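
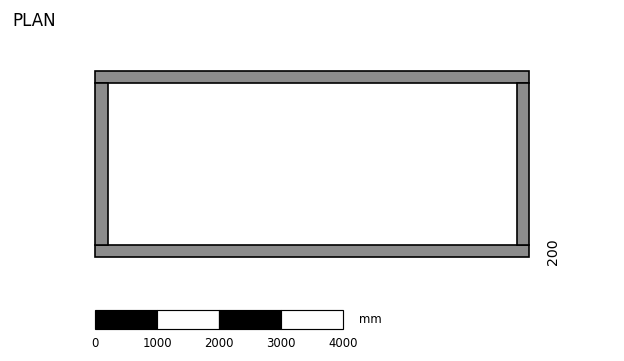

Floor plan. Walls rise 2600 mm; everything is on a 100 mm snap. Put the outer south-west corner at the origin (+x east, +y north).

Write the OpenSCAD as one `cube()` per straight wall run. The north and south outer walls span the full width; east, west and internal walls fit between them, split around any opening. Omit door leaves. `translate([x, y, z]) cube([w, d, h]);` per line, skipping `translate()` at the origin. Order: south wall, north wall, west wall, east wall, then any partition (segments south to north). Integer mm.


cube([7000, 200, 2600]);
translate([0, 2800, 0]) cube([7000, 200, 2600]);
translate([0, 200, 0]) cube([200, 2600, 2600]);
translate([6800, 200, 0]) cube([200, 2600, 2600]);


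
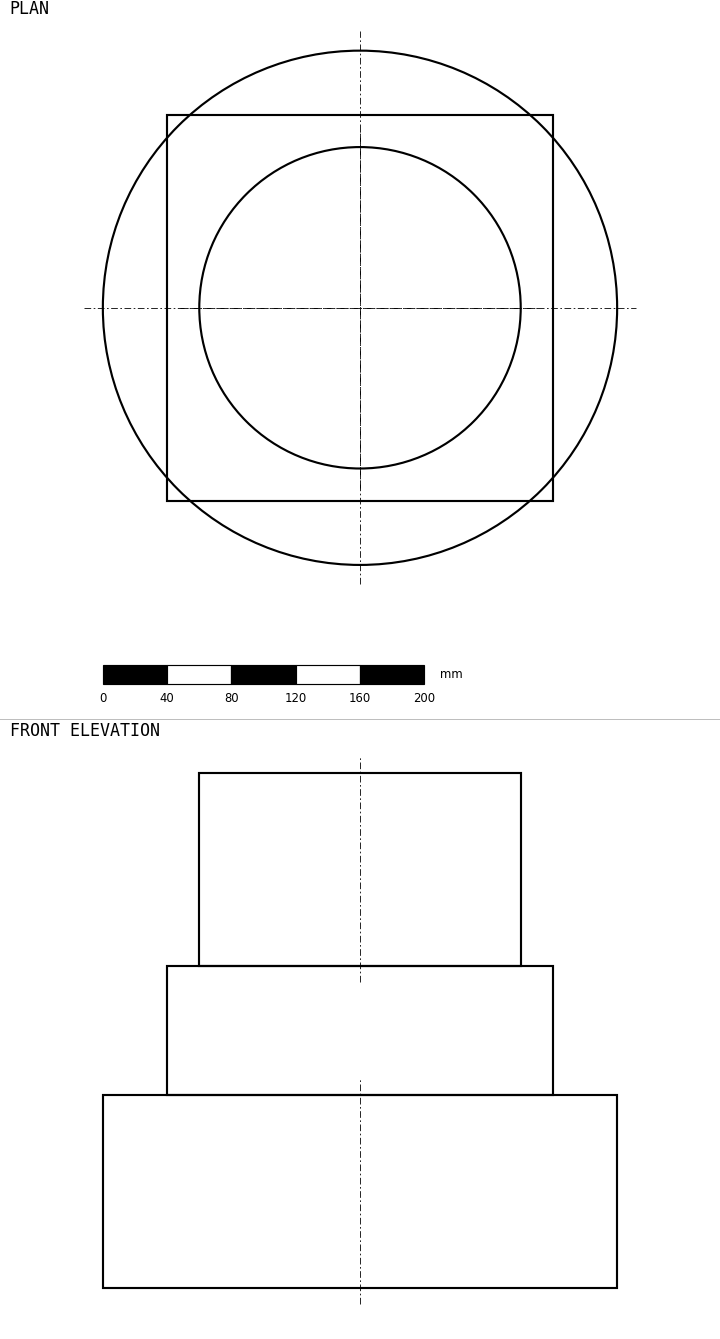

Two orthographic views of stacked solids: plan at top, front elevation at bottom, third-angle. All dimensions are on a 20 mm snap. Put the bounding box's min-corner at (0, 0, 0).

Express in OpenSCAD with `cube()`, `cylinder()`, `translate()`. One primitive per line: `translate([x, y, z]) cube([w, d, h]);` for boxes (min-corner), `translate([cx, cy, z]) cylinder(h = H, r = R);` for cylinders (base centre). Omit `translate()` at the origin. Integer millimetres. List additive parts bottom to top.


translate([160, 160, 0]) cylinder(h = 120, r = 160);
translate([40, 40, 120]) cube([240, 240, 80]);
translate([160, 160, 200]) cylinder(h = 120, r = 100);


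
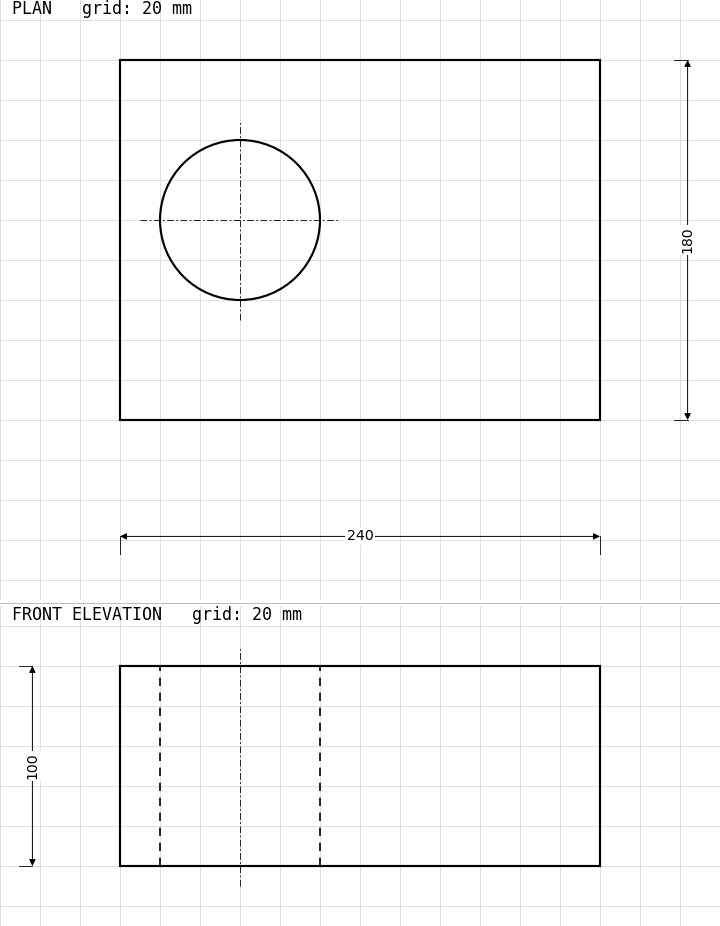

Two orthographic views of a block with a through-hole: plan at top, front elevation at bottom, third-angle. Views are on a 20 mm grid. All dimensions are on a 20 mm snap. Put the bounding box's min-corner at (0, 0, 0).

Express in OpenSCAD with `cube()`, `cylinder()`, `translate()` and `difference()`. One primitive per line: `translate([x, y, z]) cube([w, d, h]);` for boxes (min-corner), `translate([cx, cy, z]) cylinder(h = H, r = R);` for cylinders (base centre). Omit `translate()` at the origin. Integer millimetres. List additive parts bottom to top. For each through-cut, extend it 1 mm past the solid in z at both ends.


difference() {
  cube([240, 180, 100]);
  translate([60, 100, -1]) cylinder(h = 102, r = 40);
}


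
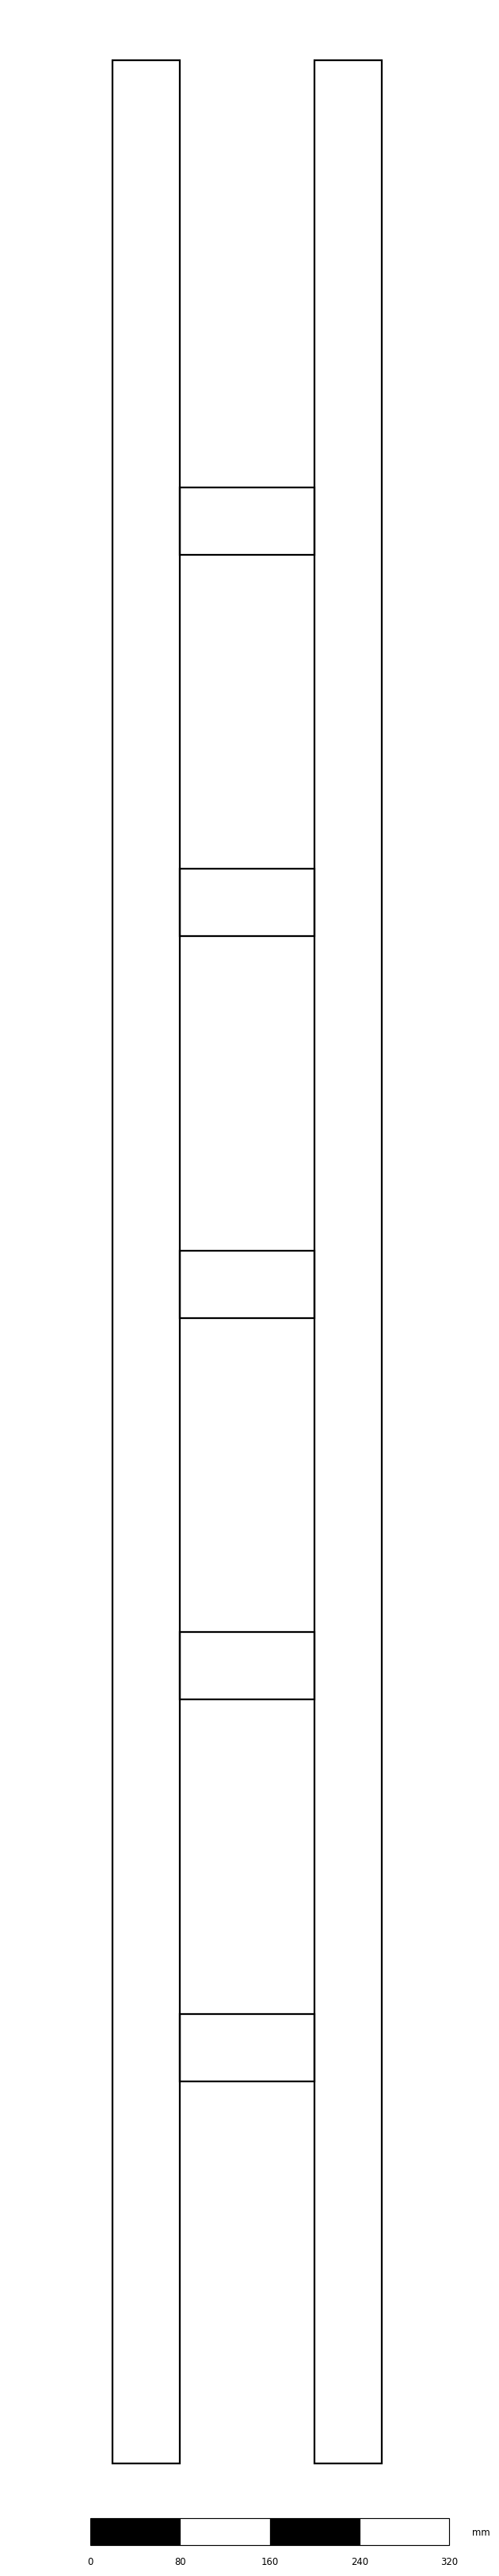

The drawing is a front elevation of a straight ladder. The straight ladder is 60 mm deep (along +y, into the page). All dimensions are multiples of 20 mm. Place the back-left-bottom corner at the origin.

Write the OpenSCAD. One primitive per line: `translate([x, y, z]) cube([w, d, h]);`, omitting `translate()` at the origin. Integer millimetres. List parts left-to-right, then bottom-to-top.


cube([60, 60, 2140]);
translate([60, 0, 340]) cube([120, 60, 60]);
translate([60, 0, 680]) cube([120, 60, 60]);
translate([60, 0, 1020]) cube([120, 60, 60]);
translate([60, 0, 1360]) cube([120, 60, 60]);
translate([60, 0, 1700]) cube([120, 60, 60]);
translate([180, 0, 0]) cube([60, 60, 2140]);


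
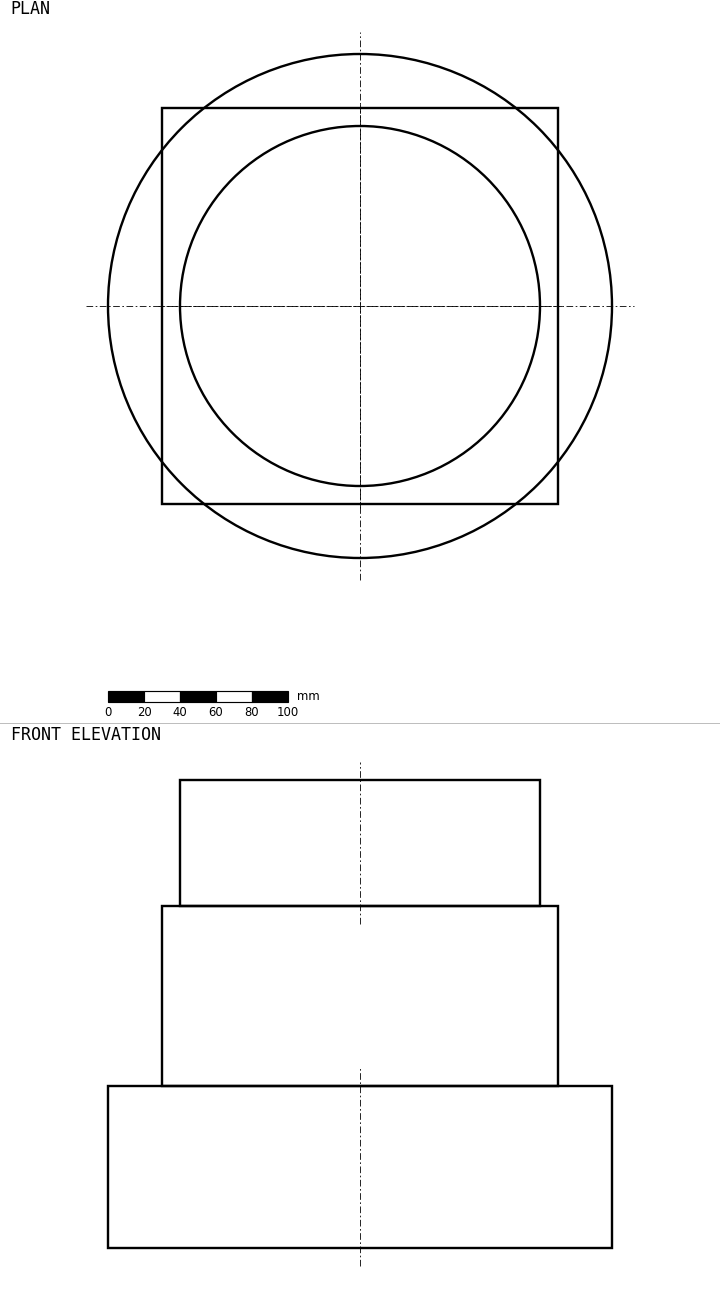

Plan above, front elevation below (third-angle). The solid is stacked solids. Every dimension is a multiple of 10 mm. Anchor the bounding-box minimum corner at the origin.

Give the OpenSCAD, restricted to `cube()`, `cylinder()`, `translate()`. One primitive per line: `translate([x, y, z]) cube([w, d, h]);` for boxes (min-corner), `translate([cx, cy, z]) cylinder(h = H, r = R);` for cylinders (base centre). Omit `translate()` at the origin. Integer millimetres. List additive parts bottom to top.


translate([140, 140, 0]) cylinder(h = 90, r = 140);
translate([30, 30, 90]) cube([220, 220, 100]);
translate([140, 140, 190]) cylinder(h = 70, r = 100);


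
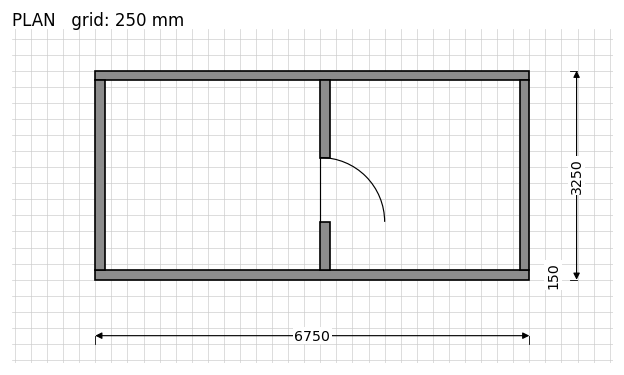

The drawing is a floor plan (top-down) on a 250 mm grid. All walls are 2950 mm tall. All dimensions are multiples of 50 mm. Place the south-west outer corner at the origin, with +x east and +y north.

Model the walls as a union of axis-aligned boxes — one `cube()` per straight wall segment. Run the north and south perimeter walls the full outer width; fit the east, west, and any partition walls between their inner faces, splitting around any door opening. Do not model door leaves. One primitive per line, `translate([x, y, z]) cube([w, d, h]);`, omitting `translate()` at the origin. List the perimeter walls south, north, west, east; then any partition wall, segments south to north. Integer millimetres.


cube([6750, 150, 2950]);
translate([0, 3100, 0]) cube([6750, 150, 2950]);
translate([0, 150, 0]) cube([150, 2950, 2950]);
translate([6600, 150, 0]) cube([150, 2950, 2950]);
translate([3500, 150, 0]) cube([150, 750, 2950]);
translate([3500, 1900, 0]) cube([150, 1200, 2950]);


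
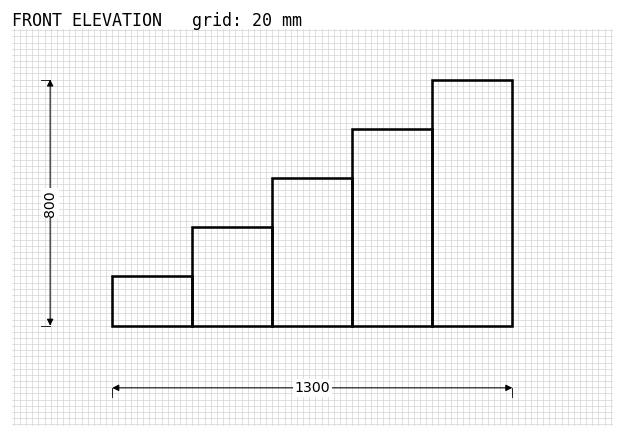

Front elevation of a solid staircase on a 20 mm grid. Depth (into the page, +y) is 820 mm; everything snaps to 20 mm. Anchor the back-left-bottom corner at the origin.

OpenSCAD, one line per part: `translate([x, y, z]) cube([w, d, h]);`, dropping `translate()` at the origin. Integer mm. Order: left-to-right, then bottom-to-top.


cube([260, 820, 160]);
translate([260, 0, 0]) cube([260, 820, 320]);
translate([520, 0, 0]) cube([260, 820, 480]);
translate([780, 0, 0]) cube([260, 820, 640]);
translate([1040, 0, 0]) cube([260, 820, 800]);


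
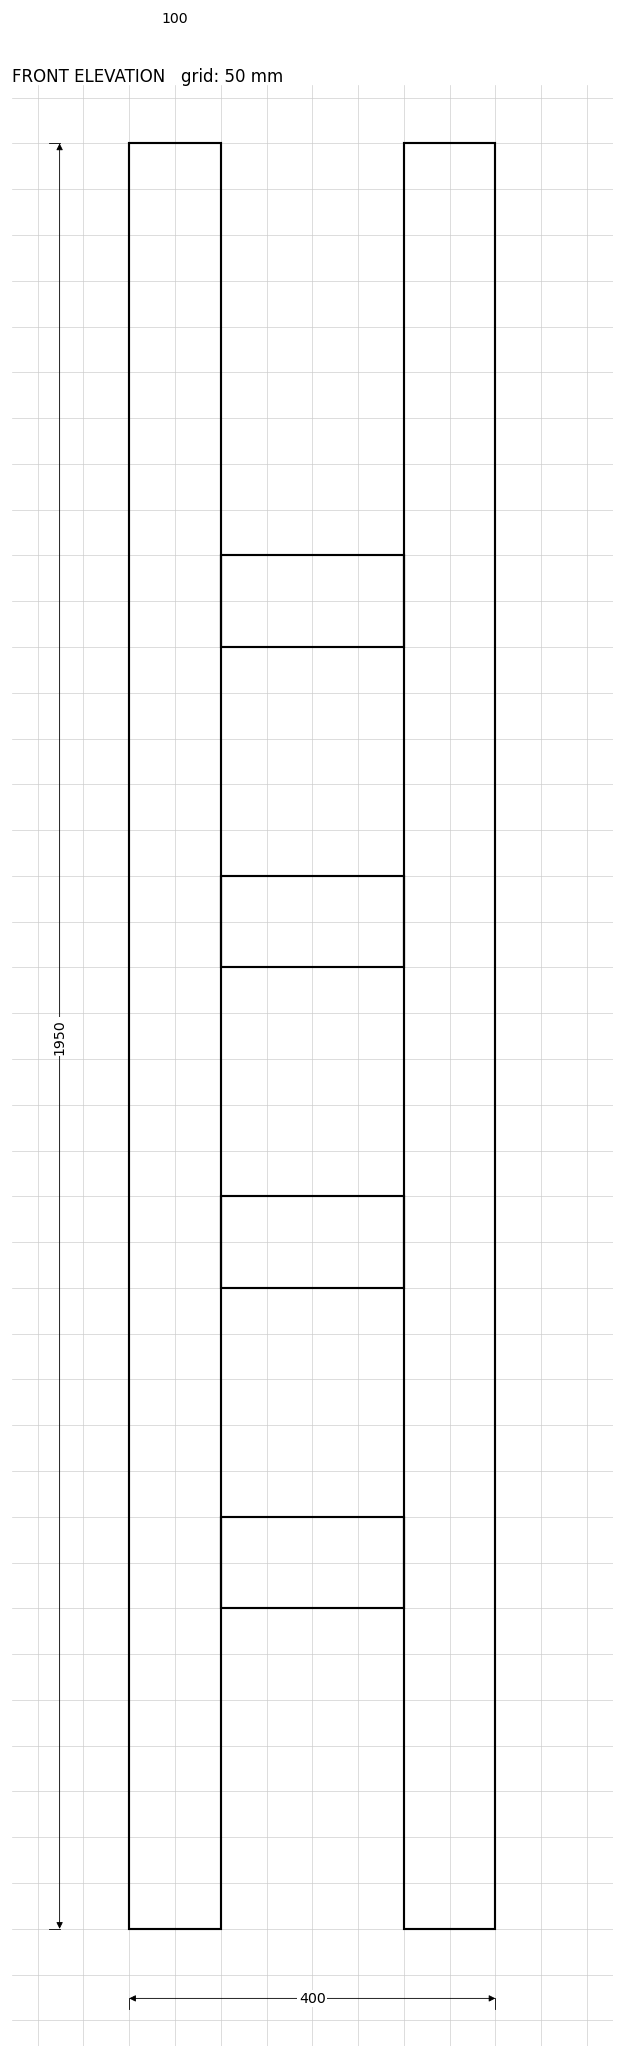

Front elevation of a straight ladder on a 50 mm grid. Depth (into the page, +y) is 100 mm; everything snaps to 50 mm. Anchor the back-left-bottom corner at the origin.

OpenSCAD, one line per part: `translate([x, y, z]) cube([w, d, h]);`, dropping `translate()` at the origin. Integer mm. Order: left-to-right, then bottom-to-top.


cube([100, 100, 1950]);
translate([100, 0, 350]) cube([200, 100, 100]);
translate([100, 0, 700]) cube([200, 100, 100]);
translate([100, 0, 1050]) cube([200, 100, 100]);
translate([100, 0, 1400]) cube([200, 100, 100]);
translate([300, 0, 0]) cube([100, 100, 1950]);


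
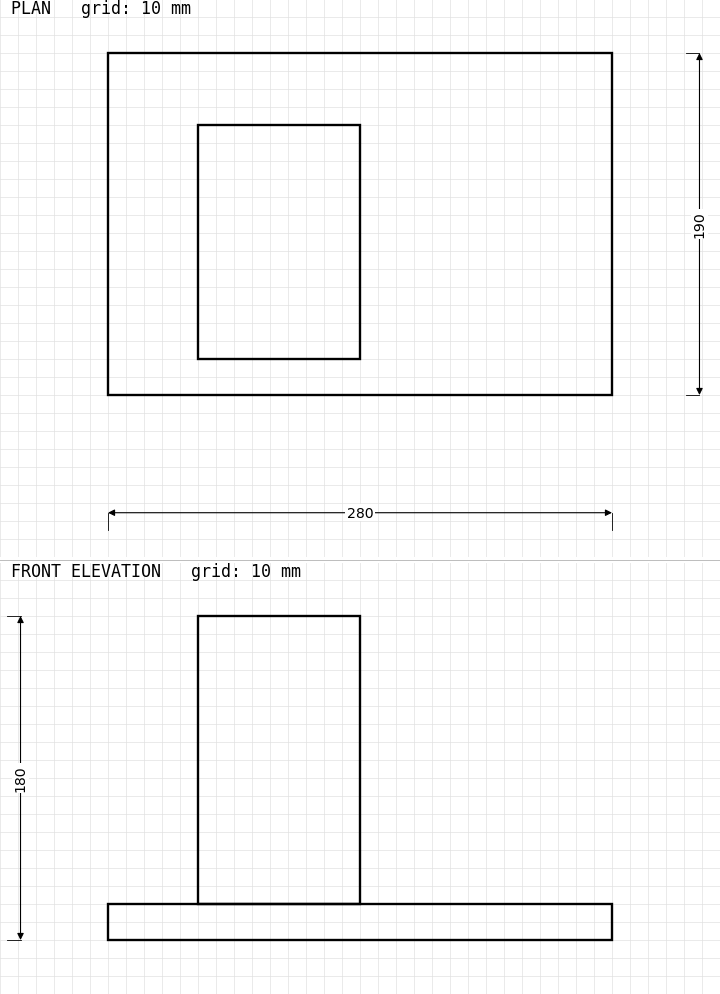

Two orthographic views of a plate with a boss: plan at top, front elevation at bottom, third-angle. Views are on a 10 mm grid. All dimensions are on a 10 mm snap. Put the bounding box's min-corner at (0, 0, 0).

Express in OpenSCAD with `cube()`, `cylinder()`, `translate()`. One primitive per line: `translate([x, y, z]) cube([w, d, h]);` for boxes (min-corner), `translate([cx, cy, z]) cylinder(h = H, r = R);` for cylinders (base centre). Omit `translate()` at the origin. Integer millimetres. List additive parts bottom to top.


cube([280, 190, 20]);
translate([50, 20, 20]) cube([90, 130, 160]);


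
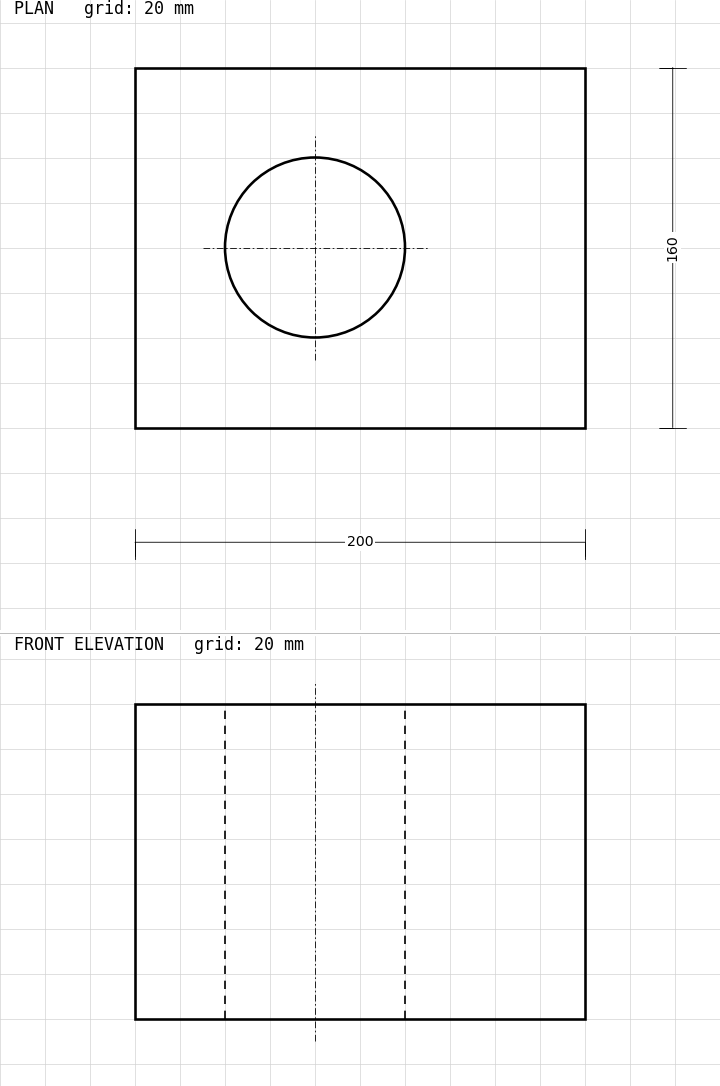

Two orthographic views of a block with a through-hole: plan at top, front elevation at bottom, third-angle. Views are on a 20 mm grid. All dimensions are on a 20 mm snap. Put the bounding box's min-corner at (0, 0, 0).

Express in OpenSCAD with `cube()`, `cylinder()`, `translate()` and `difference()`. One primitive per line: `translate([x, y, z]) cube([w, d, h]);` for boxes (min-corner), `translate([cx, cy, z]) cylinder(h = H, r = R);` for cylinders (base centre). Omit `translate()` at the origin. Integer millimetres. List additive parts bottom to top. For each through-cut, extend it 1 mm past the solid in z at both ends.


difference() {
  cube([200, 160, 140]);
  translate([80, 80, -1]) cylinder(h = 142, r = 40);
}


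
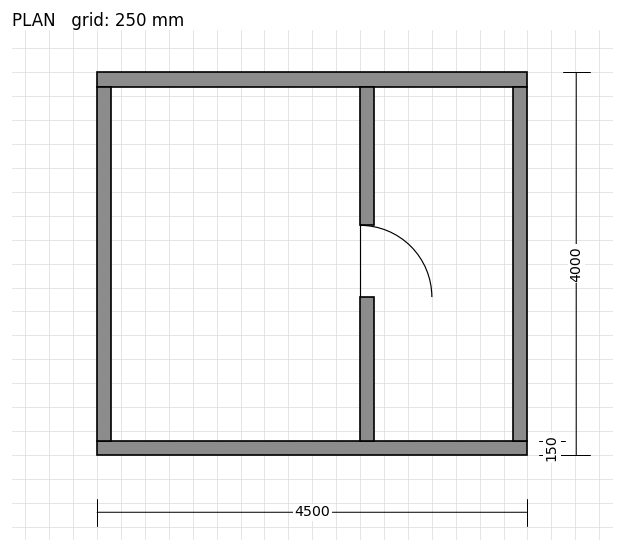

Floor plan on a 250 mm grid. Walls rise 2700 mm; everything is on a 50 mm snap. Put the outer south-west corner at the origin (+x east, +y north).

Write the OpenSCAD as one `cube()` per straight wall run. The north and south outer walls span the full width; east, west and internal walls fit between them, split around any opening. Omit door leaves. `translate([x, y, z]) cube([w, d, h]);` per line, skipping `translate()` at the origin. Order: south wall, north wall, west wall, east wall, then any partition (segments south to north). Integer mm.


cube([4500, 150, 2700]);
translate([0, 3850, 0]) cube([4500, 150, 2700]);
translate([0, 150, 0]) cube([150, 3700, 2700]);
translate([4350, 150, 0]) cube([150, 3700, 2700]);
translate([2750, 150, 0]) cube([150, 1500, 2700]);
translate([2750, 2400, 0]) cube([150, 1450, 2700]);


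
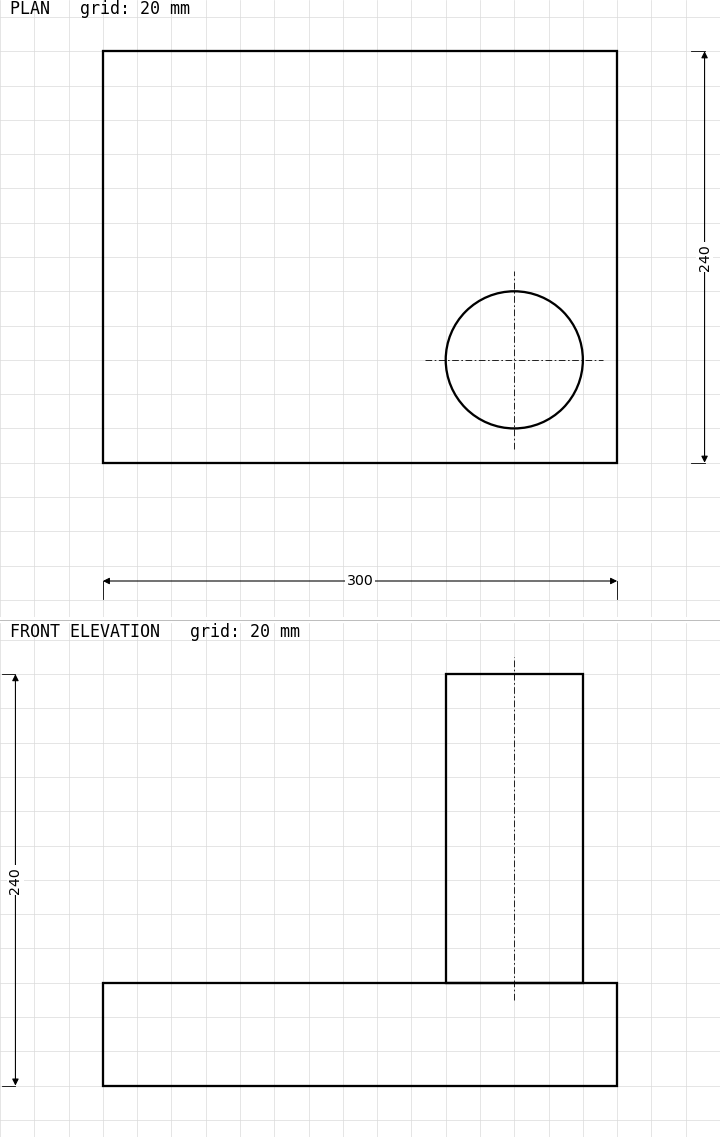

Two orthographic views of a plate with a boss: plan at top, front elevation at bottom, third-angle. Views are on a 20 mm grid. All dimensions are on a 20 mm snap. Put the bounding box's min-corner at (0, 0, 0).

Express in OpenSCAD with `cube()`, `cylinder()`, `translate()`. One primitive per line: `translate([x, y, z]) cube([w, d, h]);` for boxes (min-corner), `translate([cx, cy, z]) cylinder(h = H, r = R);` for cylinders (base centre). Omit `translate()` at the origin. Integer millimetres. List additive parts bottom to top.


cube([300, 240, 60]);
translate([240, 60, 60]) cylinder(h = 180, r = 40);


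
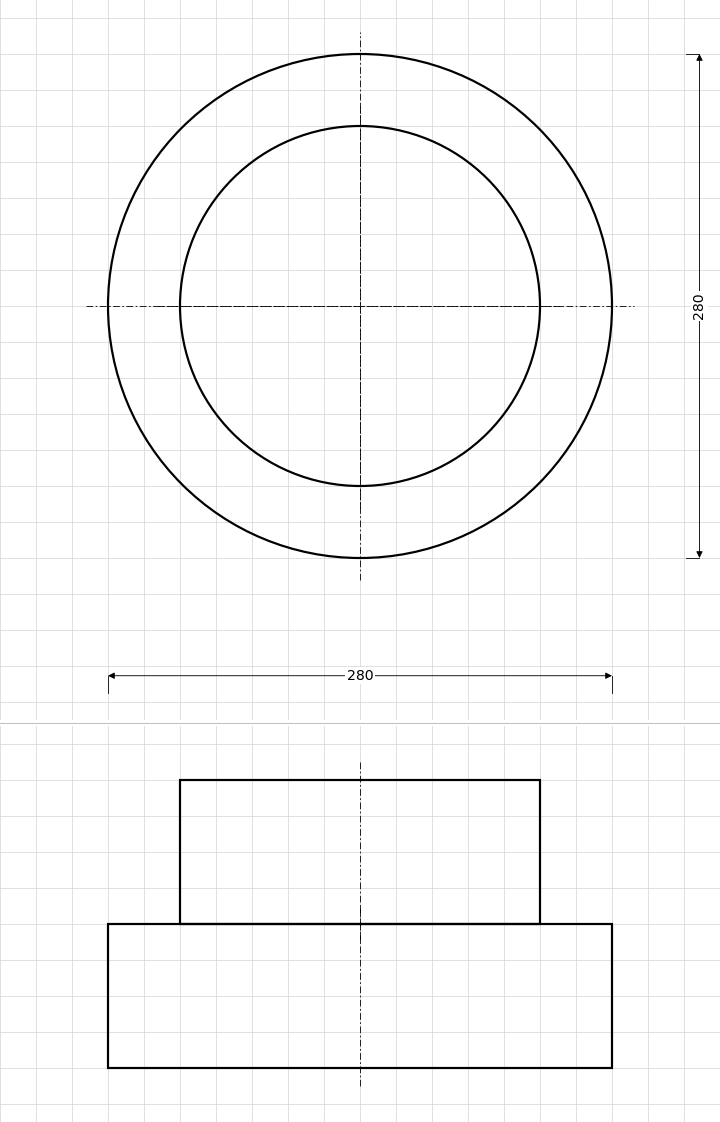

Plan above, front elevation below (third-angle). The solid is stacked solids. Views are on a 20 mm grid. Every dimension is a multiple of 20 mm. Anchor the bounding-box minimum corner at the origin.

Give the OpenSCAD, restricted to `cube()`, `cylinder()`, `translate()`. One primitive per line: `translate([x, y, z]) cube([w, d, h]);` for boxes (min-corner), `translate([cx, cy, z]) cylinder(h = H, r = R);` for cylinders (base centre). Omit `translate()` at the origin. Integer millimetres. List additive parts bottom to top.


translate([140, 140, 0]) cylinder(h = 80, r = 140);
translate([140, 140, 80]) cylinder(h = 80, r = 100);


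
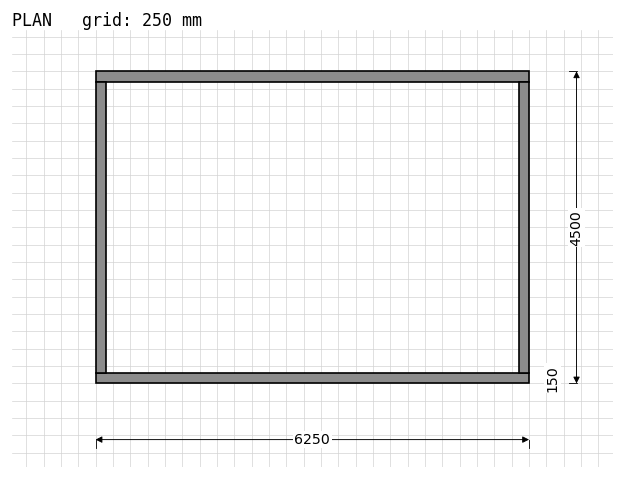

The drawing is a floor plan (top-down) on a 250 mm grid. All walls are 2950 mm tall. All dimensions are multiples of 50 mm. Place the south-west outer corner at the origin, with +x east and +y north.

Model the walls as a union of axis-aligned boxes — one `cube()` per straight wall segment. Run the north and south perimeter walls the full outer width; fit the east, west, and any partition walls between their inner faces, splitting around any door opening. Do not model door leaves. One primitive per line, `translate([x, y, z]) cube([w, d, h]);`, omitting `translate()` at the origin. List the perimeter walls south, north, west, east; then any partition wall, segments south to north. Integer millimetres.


cube([6250, 150, 2950]);
translate([0, 4350, 0]) cube([6250, 150, 2950]);
translate([0, 150, 0]) cube([150, 4200, 2950]);
translate([6100, 150, 0]) cube([150, 4200, 2950]);


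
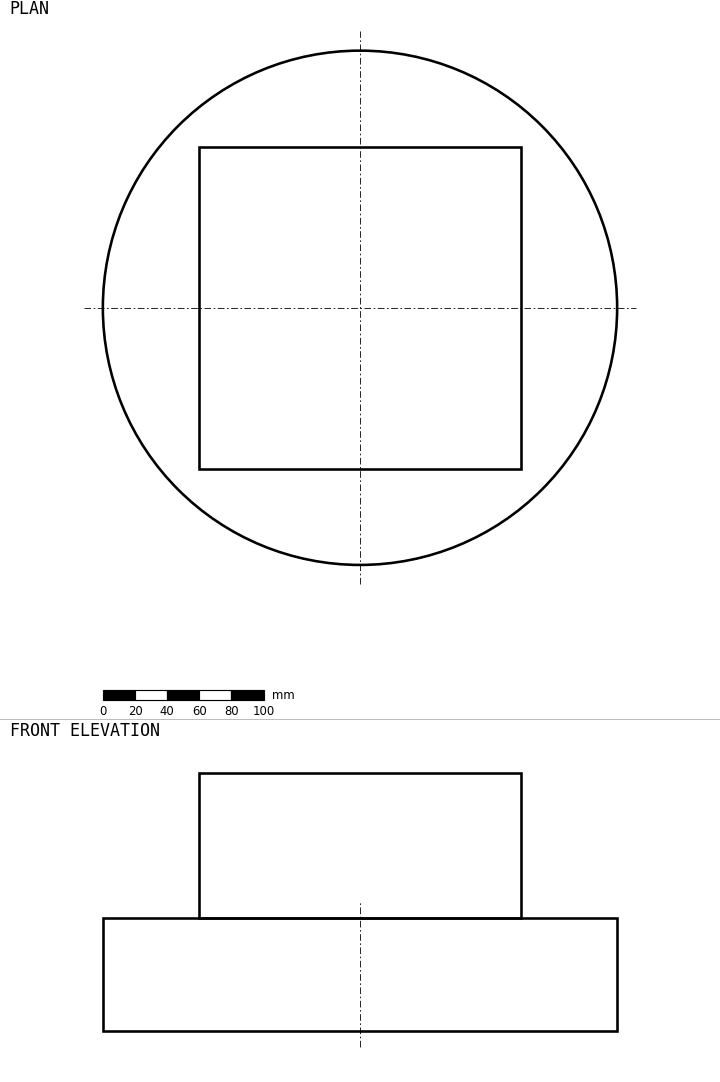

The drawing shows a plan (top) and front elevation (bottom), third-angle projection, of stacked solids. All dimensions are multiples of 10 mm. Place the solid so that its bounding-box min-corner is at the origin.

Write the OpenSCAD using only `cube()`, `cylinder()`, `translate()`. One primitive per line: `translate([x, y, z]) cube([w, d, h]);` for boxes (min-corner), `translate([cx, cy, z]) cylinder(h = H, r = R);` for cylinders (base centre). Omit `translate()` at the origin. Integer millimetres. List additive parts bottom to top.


translate([160, 160, 0]) cylinder(h = 70, r = 160);
translate([60, 60, 70]) cube([200, 200, 90]);


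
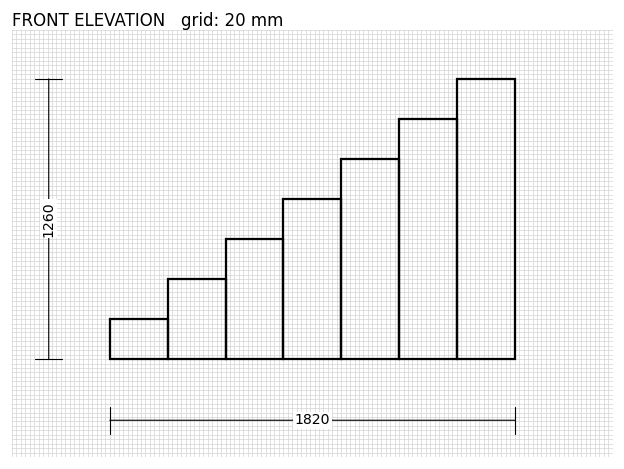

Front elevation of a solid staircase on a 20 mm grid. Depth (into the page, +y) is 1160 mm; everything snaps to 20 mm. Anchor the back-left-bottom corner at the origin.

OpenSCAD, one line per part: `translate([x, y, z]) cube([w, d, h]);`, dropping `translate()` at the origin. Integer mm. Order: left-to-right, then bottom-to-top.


cube([260, 1160, 180]);
translate([260, 0, 0]) cube([260, 1160, 360]);
translate([520, 0, 0]) cube([260, 1160, 540]);
translate([780, 0, 0]) cube([260, 1160, 720]);
translate([1040, 0, 0]) cube([260, 1160, 900]);
translate([1300, 0, 0]) cube([260, 1160, 1080]);
translate([1560, 0, 0]) cube([260, 1160, 1260]);


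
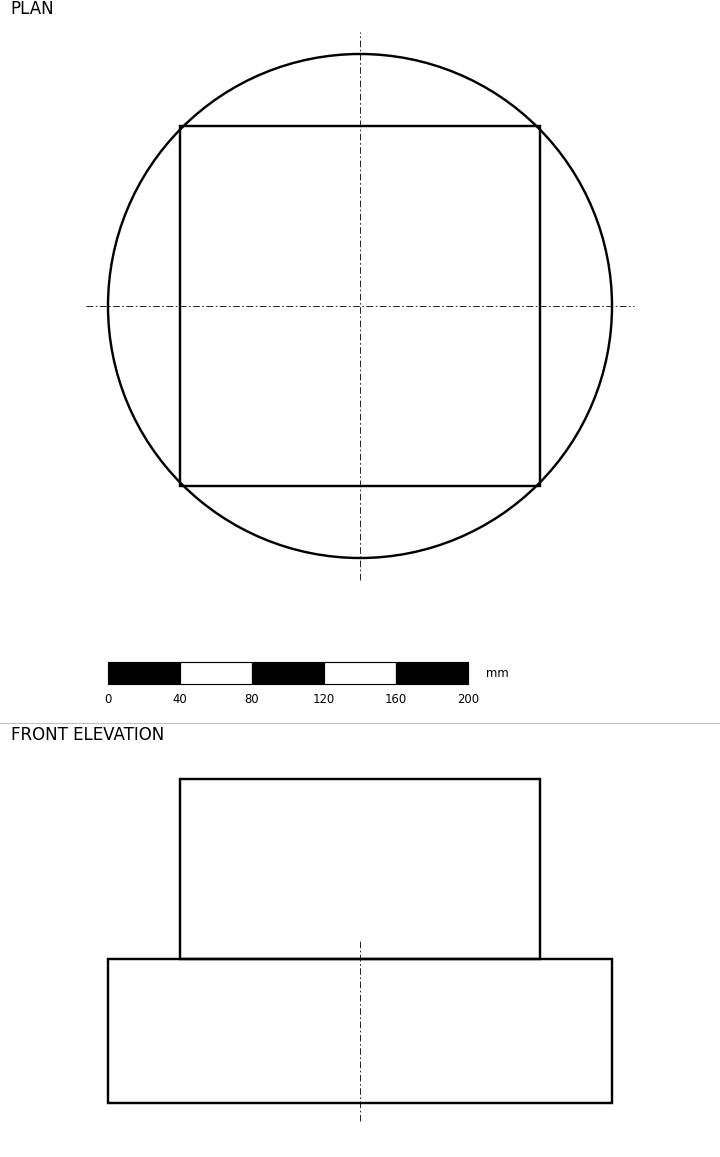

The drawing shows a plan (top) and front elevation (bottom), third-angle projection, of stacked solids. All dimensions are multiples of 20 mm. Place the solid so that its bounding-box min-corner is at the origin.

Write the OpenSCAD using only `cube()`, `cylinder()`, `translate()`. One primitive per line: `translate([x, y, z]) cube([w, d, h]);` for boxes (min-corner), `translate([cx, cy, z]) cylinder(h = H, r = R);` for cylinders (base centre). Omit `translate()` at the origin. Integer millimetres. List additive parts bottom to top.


translate([140, 140, 0]) cylinder(h = 80, r = 140);
translate([40, 40, 80]) cube([200, 200, 100]);


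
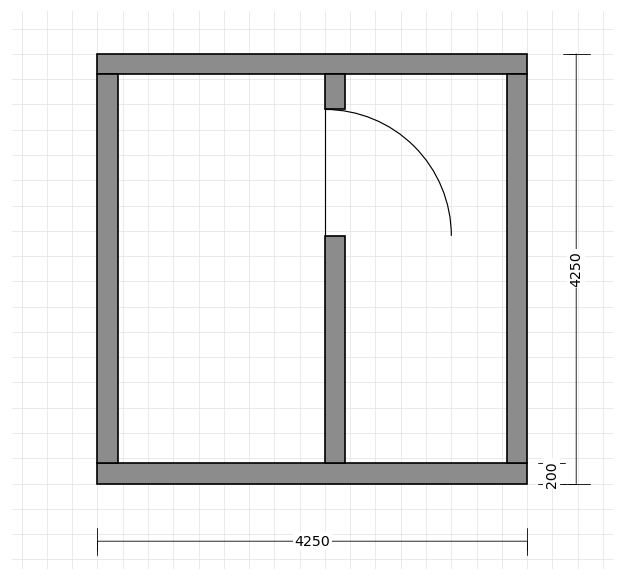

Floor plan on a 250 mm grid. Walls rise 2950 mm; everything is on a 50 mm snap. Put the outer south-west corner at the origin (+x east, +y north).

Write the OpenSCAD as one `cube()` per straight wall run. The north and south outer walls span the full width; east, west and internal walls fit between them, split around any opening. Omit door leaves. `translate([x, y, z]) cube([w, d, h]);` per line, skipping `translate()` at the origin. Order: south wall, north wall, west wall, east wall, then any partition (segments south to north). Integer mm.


cube([4250, 200, 2950]);
translate([0, 4050, 0]) cube([4250, 200, 2950]);
translate([0, 200, 0]) cube([200, 3850, 2950]);
translate([4050, 200, 0]) cube([200, 3850, 2950]);
translate([2250, 200, 0]) cube([200, 2250, 2950]);
translate([2250, 3700, 0]) cube([200, 350, 2950]);


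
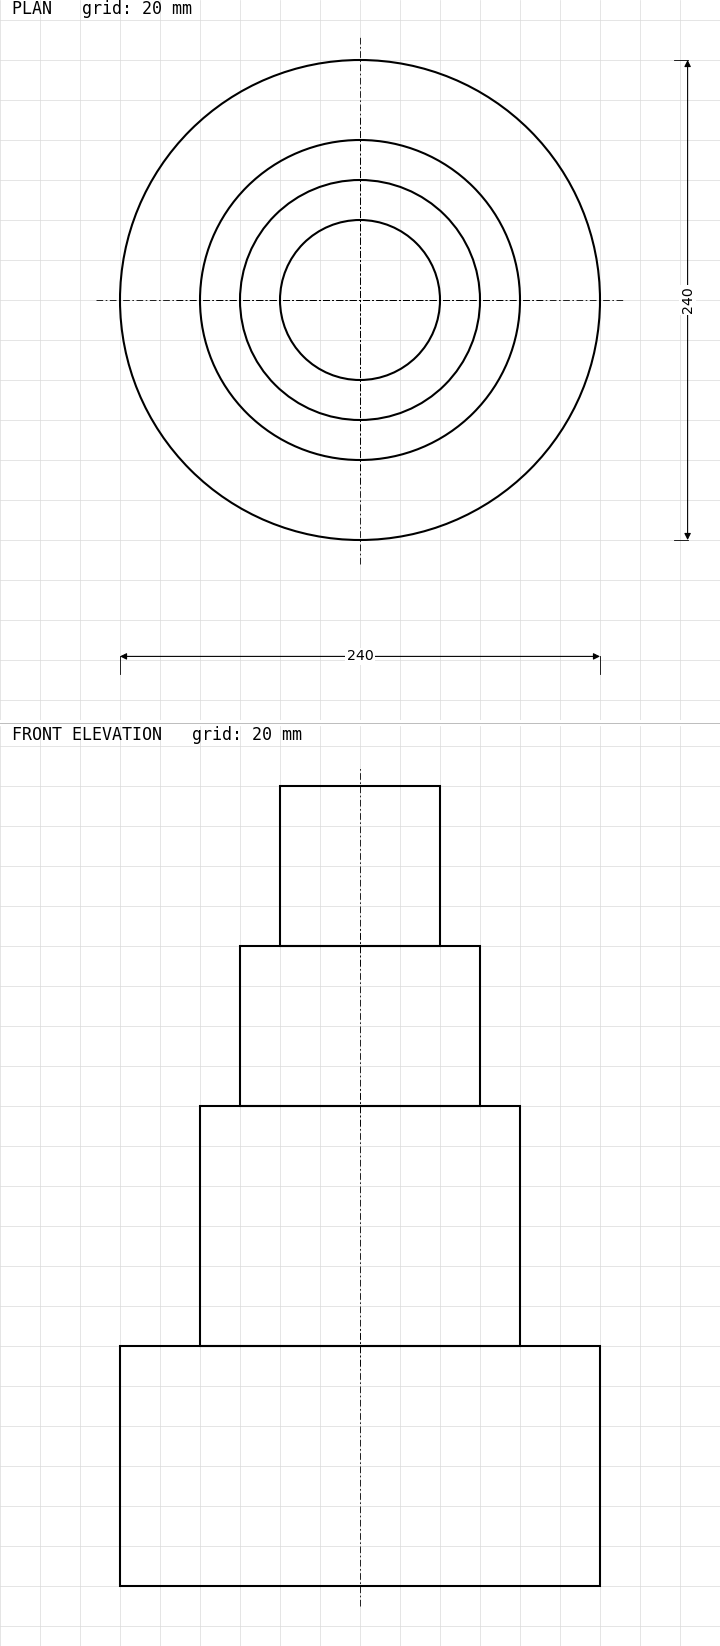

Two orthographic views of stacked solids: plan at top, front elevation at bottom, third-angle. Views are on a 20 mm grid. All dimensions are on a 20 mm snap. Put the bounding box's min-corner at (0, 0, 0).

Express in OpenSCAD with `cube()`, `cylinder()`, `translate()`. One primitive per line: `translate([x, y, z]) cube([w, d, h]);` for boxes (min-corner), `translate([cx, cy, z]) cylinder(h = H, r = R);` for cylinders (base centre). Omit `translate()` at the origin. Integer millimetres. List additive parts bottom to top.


translate([120, 120, 0]) cylinder(h = 120, r = 120);
translate([120, 120, 120]) cylinder(h = 120, r = 80);
translate([120, 120, 240]) cylinder(h = 80, r = 60);
translate([120, 120, 320]) cylinder(h = 80, r = 40);


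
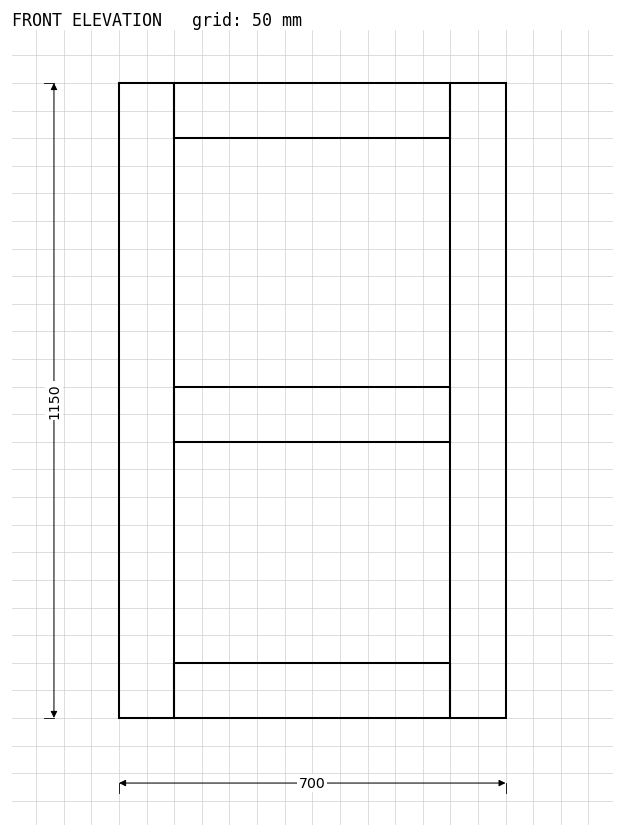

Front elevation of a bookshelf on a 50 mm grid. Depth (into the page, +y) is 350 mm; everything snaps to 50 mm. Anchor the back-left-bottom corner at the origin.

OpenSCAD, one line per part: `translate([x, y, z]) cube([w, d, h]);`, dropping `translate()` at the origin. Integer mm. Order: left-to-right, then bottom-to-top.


cube([100, 350, 1150]);
translate([100, 0, 0]) cube([500, 350, 100]);
translate([100, 0, 500]) cube([500, 350, 100]);
translate([100, 0, 1050]) cube([500, 350, 100]);
translate([600, 0, 0]) cube([100, 350, 1150]);


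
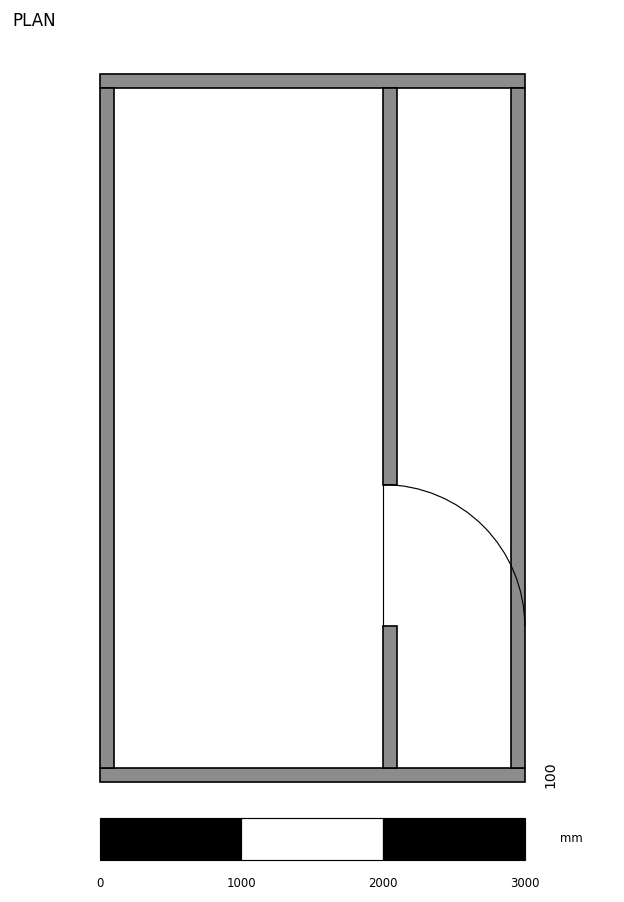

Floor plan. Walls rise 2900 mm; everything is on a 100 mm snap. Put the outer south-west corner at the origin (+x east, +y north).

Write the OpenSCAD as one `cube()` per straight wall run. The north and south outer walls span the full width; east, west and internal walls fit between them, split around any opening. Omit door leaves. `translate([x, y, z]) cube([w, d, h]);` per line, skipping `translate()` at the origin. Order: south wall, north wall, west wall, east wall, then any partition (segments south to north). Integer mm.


cube([3000, 100, 2900]);
translate([0, 4900, 0]) cube([3000, 100, 2900]);
translate([0, 100, 0]) cube([100, 4800, 2900]);
translate([2900, 100, 0]) cube([100, 4800, 2900]);
translate([2000, 100, 0]) cube([100, 1000, 2900]);
translate([2000, 2100, 0]) cube([100, 2800, 2900]);


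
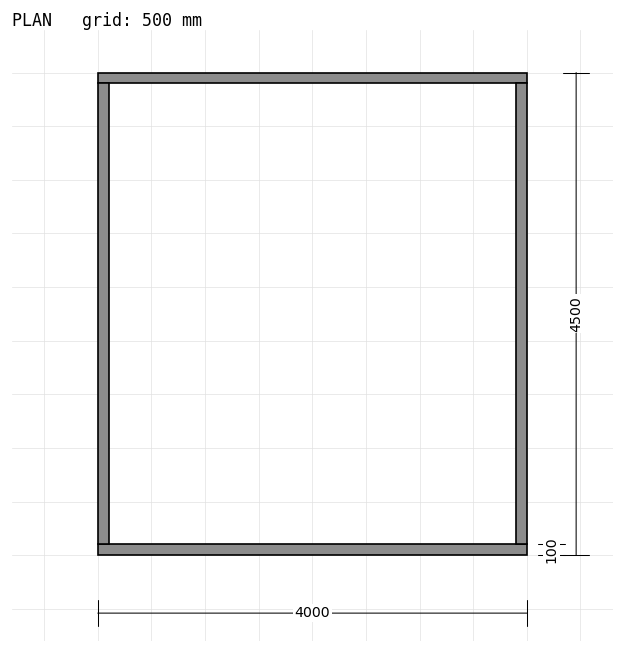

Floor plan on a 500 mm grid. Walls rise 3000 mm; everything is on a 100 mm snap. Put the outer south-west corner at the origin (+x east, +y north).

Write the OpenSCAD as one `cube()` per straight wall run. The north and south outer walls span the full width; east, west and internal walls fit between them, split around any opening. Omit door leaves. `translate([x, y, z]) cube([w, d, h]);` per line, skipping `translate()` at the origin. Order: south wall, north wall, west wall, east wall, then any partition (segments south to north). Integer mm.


cube([4000, 100, 3000]);
translate([0, 4400, 0]) cube([4000, 100, 3000]);
translate([0, 100, 0]) cube([100, 4300, 3000]);
translate([3900, 100, 0]) cube([100, 4300, 3000]);


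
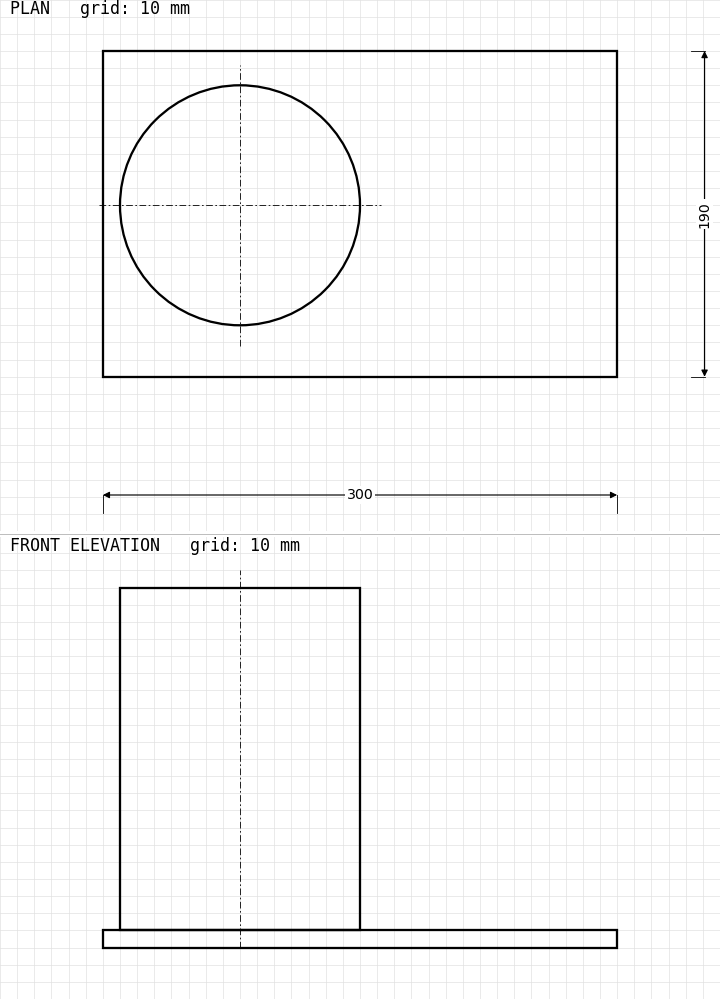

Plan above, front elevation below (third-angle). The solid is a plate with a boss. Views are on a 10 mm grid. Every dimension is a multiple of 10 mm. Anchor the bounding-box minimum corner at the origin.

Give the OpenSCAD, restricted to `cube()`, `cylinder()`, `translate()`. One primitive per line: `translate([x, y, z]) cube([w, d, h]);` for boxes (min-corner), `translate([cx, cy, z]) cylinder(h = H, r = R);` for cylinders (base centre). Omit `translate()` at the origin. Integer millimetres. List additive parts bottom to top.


cube([300, 190, 10]);
translate([80, 100, 10]) cylinder(h = 200, r = 70);


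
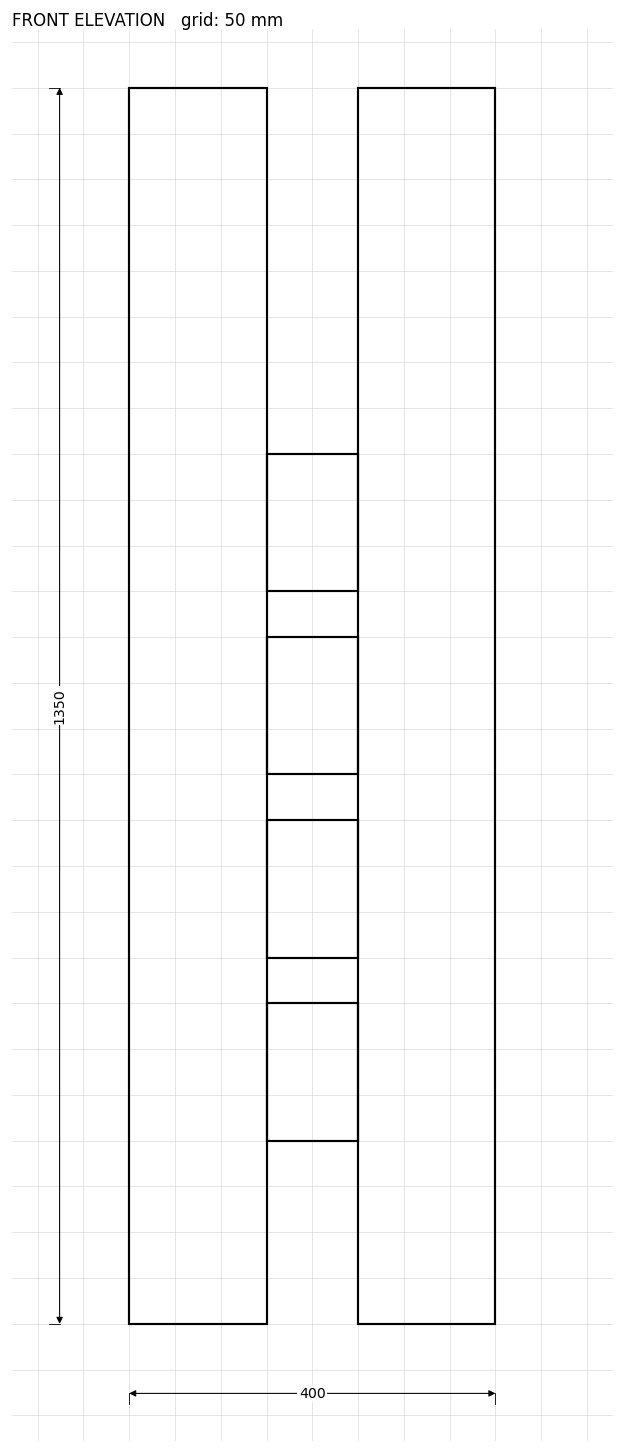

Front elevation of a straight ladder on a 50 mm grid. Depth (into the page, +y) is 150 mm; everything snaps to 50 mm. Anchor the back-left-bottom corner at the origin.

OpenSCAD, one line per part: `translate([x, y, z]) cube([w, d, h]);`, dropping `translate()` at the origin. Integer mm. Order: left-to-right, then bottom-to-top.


cube([150, 150, 1350]);
translate([150, 0, 200]) cube([100, 150, 150]);
translate([150, 0, 400]) cube([100, 150, 150]);
translate([150, 0, 600]) cube([100, 150, 150]);
translate([150, 0, 800]) cube([100, 150, 150]);
translate([250, 0, 0]) cube([150, 150, 1350]);


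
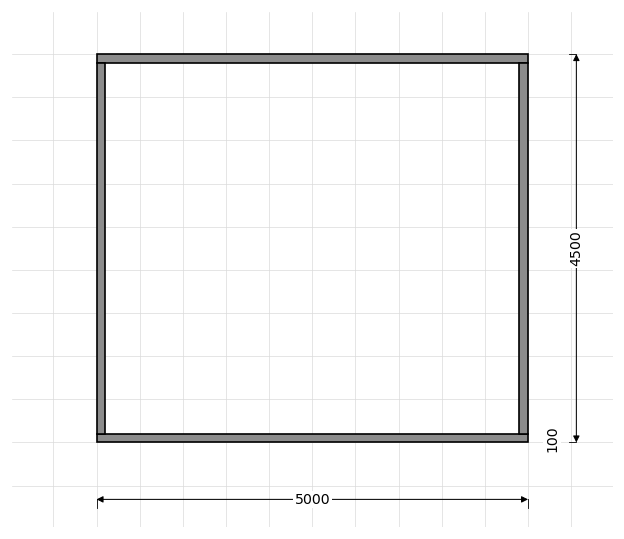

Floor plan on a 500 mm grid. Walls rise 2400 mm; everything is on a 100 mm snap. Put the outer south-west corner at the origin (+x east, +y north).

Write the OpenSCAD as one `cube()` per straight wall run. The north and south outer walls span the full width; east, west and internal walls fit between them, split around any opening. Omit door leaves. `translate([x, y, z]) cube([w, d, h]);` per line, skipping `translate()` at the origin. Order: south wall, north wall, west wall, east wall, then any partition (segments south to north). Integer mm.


cube([5000, 100, 2400]);
translate([0, 4400, 0]) cube([5000, 100, 2400]);
translate([0, 100, 0]) cube([100, 4300, 2400]);
translate([4900, 100, 0]) cube([100, 4300, 2400]);


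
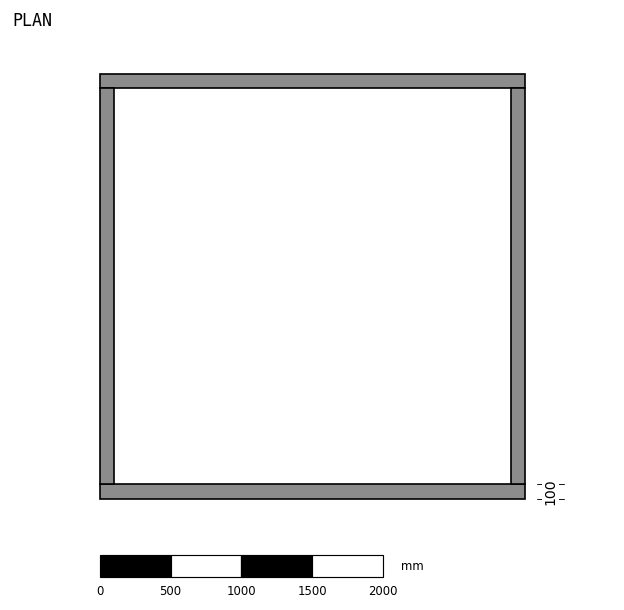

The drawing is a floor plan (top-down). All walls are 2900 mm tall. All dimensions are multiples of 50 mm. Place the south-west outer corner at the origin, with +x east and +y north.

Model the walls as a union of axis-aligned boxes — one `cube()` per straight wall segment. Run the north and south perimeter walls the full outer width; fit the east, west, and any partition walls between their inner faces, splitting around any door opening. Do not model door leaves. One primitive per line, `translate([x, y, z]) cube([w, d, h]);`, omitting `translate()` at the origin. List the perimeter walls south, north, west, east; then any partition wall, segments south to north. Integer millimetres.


cube([3000, 100, 2900]);
translate([0, 2900, 0]) cube([3000, 100, 2900]);
translate([0, 100, 0]) cube([100, 2800, 2900]);
translate([2900, 100, 0]) cube([100, 2800, 2900]);


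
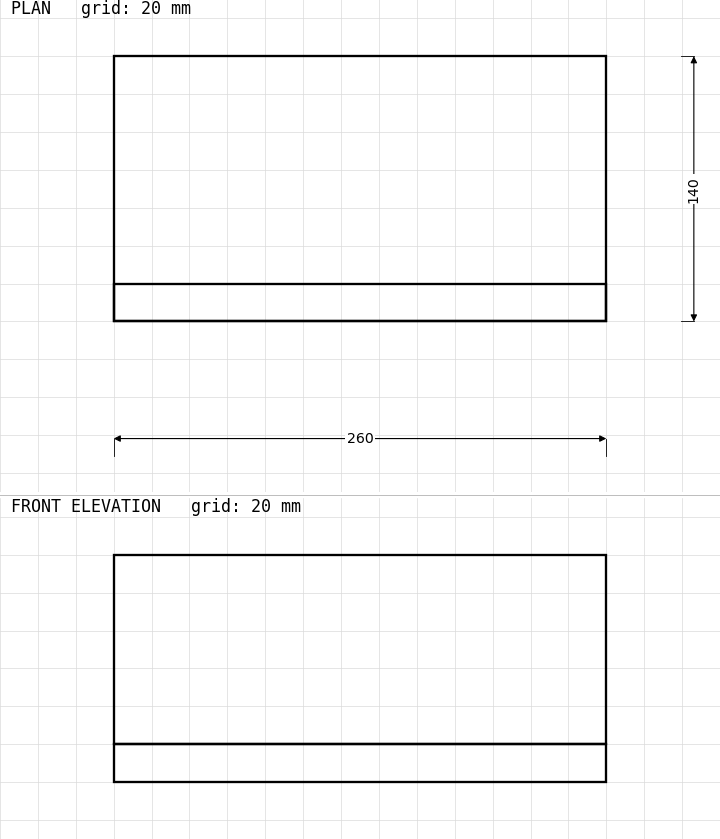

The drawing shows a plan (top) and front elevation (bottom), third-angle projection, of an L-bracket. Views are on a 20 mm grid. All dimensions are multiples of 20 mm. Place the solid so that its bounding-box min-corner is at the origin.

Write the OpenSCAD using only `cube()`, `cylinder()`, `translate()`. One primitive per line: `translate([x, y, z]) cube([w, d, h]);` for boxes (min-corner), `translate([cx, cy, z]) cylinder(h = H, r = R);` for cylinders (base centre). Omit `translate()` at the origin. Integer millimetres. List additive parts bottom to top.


cube([260, 140, 20]);
translate([0, 0, 20]) cube([260, 20, 100]);


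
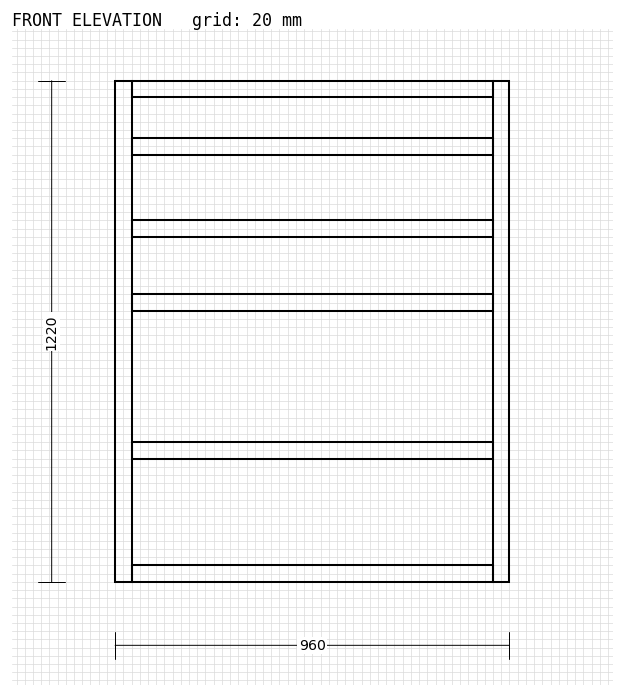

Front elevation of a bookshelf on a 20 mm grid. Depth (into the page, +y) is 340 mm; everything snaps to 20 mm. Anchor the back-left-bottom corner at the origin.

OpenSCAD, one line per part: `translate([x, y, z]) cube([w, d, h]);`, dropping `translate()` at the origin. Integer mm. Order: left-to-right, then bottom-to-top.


cube([40, 340, 1220]);
translate([40, 0, 0]) cube([880, 340, 40]);
translate([40, 0, 300]) cube([880, 340, 40]);
translate([40, 0, 660]) cube([880, 340, 40]);
translate([40, 0, 840]) cube([880, 340, 40]);
translate([40, 0, 1040]) cube([880, 340, 40]);
translate([40, 0, 1180]) cube([880, 340, 40]);
translate([920, 0, 0]) cube([40, 340, 1220]);


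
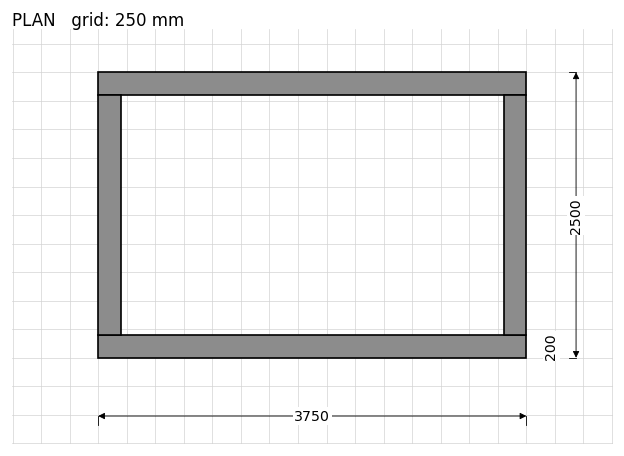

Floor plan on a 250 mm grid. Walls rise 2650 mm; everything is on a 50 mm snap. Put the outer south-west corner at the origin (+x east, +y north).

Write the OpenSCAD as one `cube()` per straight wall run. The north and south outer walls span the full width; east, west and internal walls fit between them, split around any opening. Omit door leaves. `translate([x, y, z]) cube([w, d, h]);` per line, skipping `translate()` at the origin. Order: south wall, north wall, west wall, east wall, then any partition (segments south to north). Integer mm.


cube([3750, 200, 2650]);
translate([0, 2300, 0]) cube([3750, 200, 2650]);
translate([0, 200, 0]) cube([200, 2100, 2650]);
translate([3550, 200, 0]) cube([200, 2100, 2650]);


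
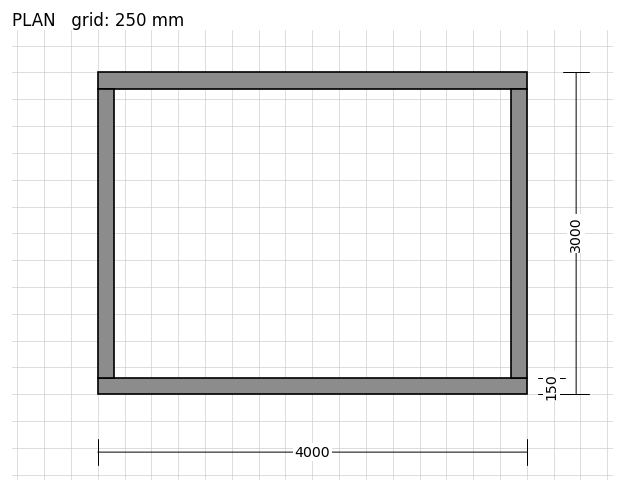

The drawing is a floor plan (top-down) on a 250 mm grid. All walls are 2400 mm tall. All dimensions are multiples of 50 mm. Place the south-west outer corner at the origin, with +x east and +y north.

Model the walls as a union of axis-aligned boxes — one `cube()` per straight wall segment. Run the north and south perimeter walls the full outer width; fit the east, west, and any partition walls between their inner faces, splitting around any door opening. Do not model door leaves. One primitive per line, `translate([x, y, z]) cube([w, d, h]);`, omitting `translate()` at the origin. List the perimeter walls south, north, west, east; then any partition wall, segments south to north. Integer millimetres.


cube([4000, 150, 2400]);
translate([0, 2850, 0]) cube([4000, 150, 2400]);
translate([0, 150, 0]) cube([150, 2700, 2400]);
translate([3850, 150, 0]) cube([150, 2700, 2400]);


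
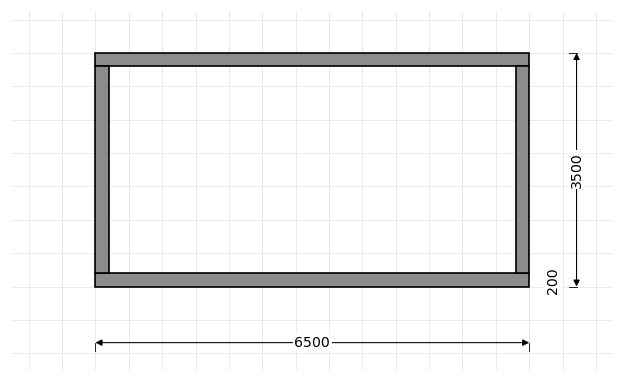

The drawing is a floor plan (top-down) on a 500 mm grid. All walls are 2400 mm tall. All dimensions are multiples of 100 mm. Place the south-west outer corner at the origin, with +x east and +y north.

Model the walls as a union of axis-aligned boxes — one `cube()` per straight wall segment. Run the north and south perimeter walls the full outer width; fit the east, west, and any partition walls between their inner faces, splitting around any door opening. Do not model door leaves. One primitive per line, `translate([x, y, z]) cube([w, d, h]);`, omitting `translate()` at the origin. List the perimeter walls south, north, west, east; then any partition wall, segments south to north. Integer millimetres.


cube([6500, 200, 2400]);
translate([0, 3300, 0]) cube([6500, 200, 2400]);
translate([0, 200, 0]) cube([200, 3100, 2400]);
translate([6300, 200, 0]) cube([200, 3100, 2400]);


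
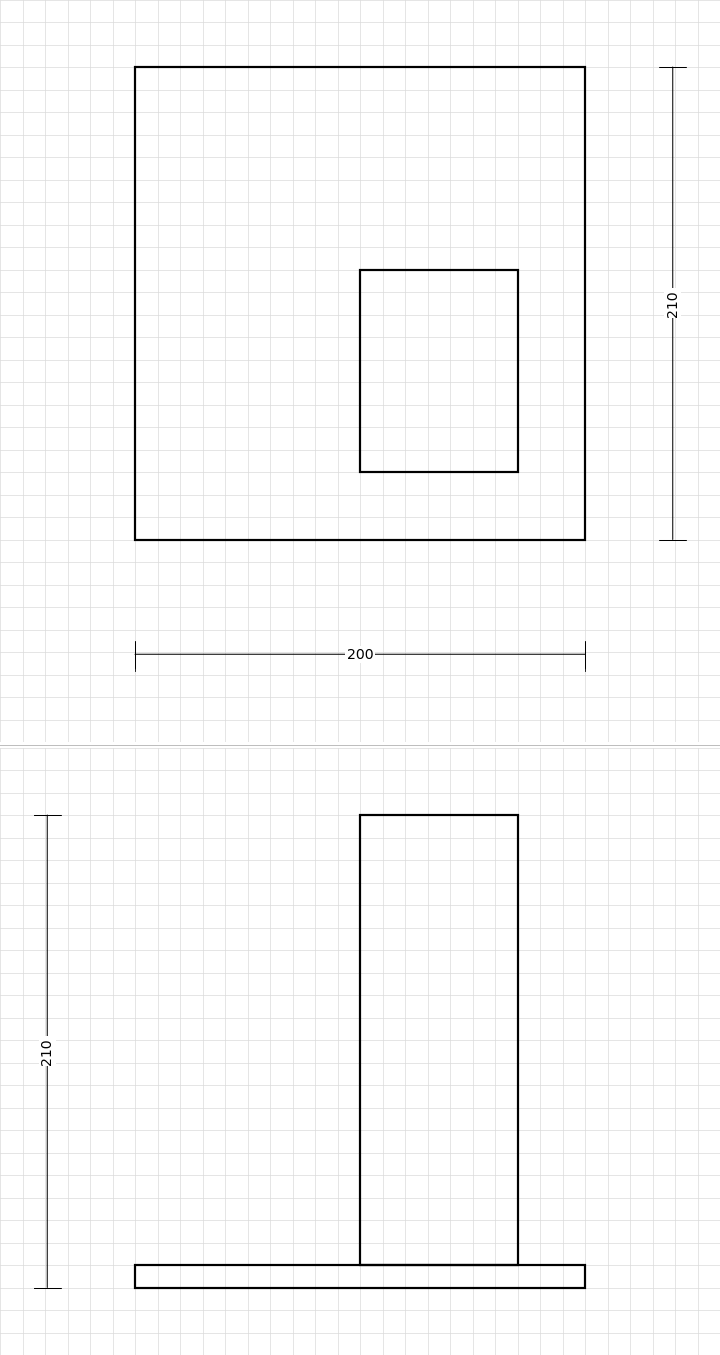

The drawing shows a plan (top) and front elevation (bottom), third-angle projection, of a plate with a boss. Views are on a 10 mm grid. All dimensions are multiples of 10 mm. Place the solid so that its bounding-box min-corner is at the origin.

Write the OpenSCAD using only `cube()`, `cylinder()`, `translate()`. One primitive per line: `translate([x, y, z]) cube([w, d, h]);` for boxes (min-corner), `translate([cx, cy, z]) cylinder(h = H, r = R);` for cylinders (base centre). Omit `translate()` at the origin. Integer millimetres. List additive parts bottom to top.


cube([200, 210, 10]);
translate([100, 30, 10]) cube([70, 90, 200]);


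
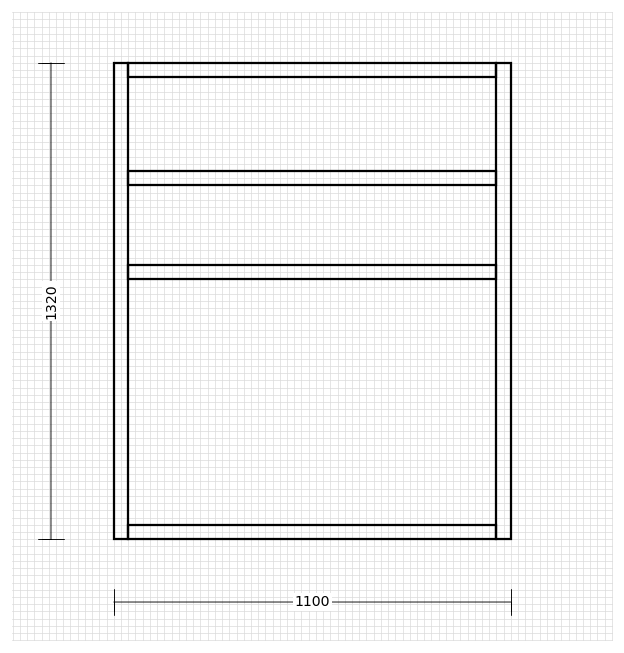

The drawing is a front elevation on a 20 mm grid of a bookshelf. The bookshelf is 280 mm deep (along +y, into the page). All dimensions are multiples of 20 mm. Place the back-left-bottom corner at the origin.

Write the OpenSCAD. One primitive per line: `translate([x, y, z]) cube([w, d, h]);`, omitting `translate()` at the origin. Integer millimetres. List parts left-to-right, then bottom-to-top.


cube([40, 280, 1320]);
translate([40, 0, 0]) cube([1020, 280, 40]);
translate([40, 0, 720]) cube([1020, 280, 40]);
translate([40, 0, 980]) cube([1020, 280, 40]);
translate([40, 0, 1280]) cube([1020, 280, 40]);
translate([1060, 0, 0]) cube([40, 280, 1320]);


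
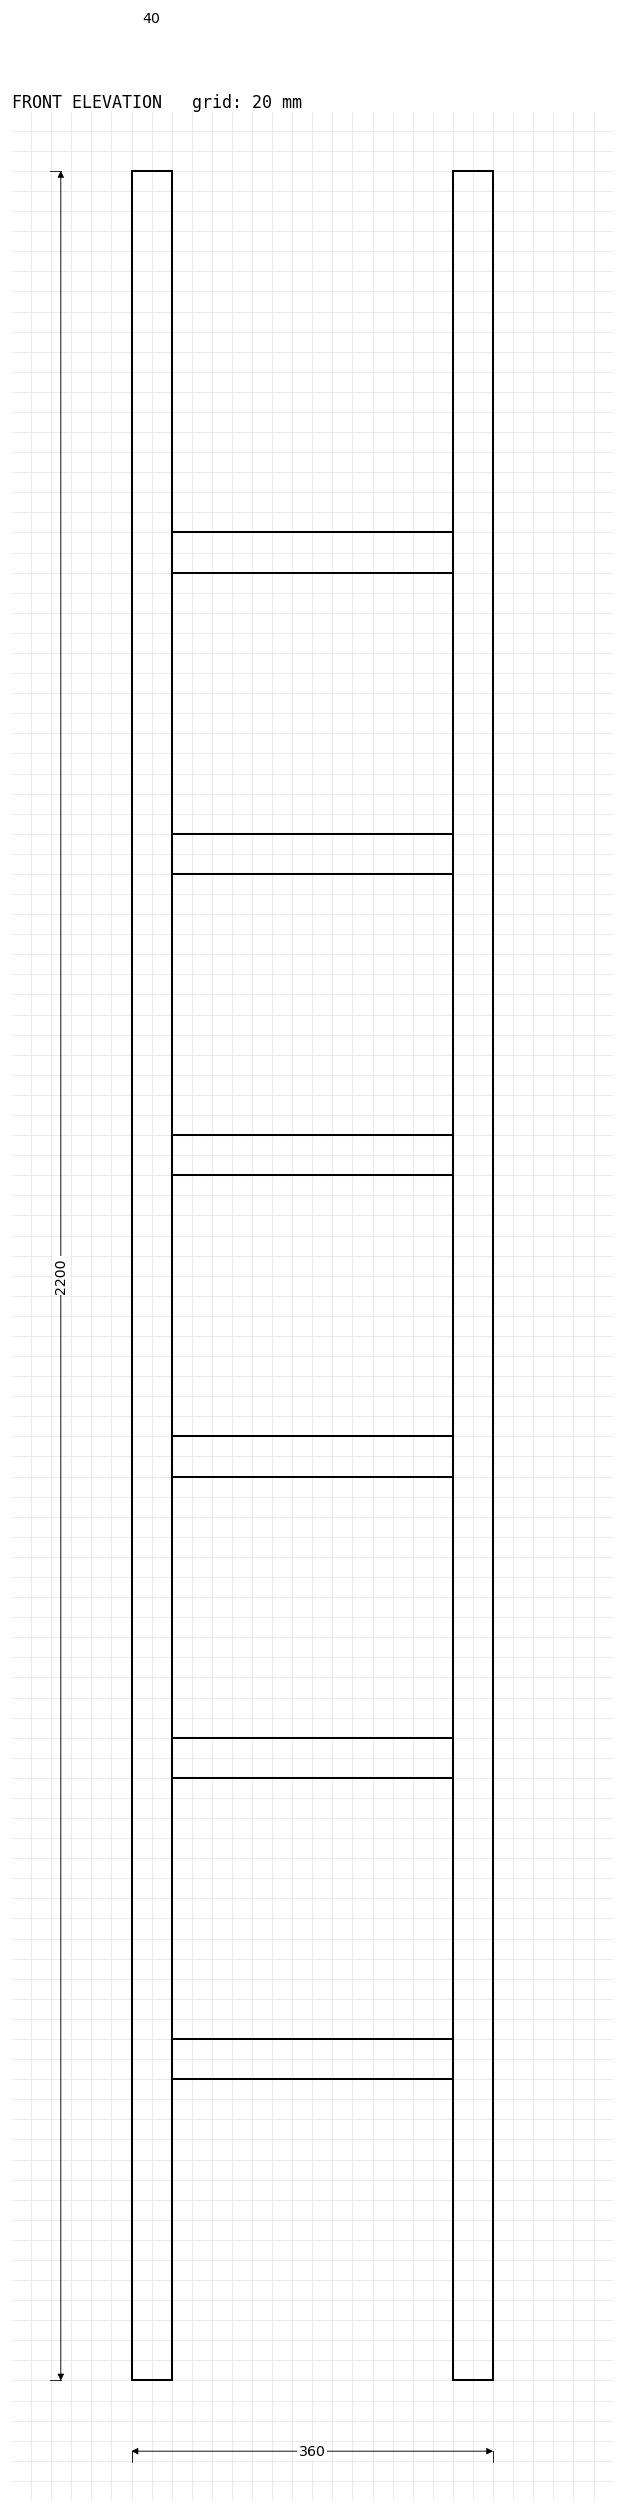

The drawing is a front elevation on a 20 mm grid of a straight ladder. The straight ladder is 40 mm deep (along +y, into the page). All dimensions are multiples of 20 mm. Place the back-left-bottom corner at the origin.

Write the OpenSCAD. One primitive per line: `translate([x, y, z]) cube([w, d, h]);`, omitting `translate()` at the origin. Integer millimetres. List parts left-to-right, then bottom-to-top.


cube([40, 40, 2200]);
translate([40, 0, 300]) cube([280, 40, 40]);
translate([40, 0, 600]) cube([280, 40, 40]);
translate([40, 0, 900]) cube([280, 40, 40]);
translate([40, 0, 1200]) cube([280, 40, 40]);
translate([40, 0, 1500]) cube([280, 40, 40]);
translate([40, 0, 1800]) cube([280, 40, 40]);
translate([320, 0, 0]) cube([40, 40, 2200]);


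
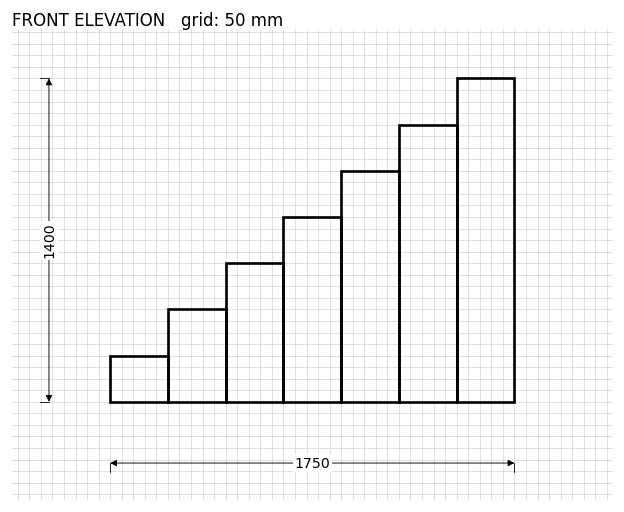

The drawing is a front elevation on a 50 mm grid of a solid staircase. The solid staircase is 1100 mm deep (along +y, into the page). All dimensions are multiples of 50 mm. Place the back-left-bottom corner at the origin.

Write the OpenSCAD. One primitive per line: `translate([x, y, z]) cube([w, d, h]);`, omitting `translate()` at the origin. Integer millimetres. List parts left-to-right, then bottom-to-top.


cube([250, 1100, 200]);
translate([250, 0, 0]) cube([250, 1100, 400]);
translate([500, 0, 0]) cube([250, 1100, 600]);
translate([750, 0, 0]) cube([250, 1100, 800]);
translate([1000, 0, 0]) cube([250, 1100, 1000]);
translate([1250, 0, 0]) cube([250, 1100, 1200]);
translate([1500, 0, 0]) cube([250, 1100, 1400]);
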